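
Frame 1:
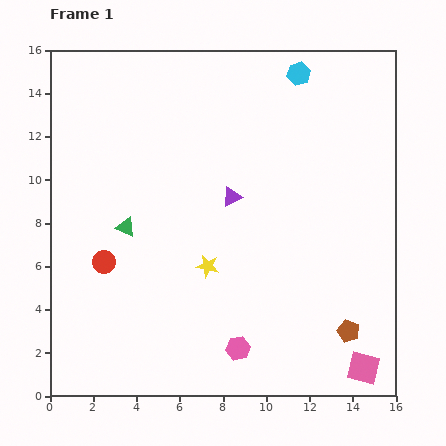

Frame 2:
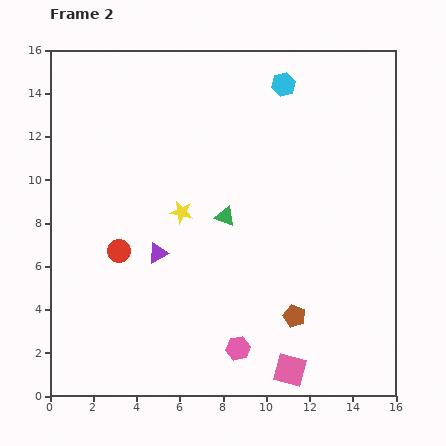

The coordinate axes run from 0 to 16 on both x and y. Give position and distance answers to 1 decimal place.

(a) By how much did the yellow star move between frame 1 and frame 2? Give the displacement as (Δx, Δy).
(-1.2, 2.5)

The yellow star was at (7.3, 6.0) in frame 1 and (6.1, 8.5) in frame 2.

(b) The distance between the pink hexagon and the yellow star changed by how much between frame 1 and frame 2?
+2.8

Distance in frame 1: 4.0. Distance in frame 2: 6.8.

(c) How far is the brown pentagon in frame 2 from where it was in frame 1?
2.6

The brown pentagon moved from (13.8, 3.0) to (11.3, 3.7), a distance of √(2.5² + 0.7²) ≈ 2.6.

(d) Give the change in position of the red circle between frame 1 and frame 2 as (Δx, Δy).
(0.7, 0.5)

The red circle was at (2.5, 6.2) in frame 1 and (3.2, 6.7) in frame 2.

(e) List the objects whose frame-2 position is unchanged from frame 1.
the pink hexagon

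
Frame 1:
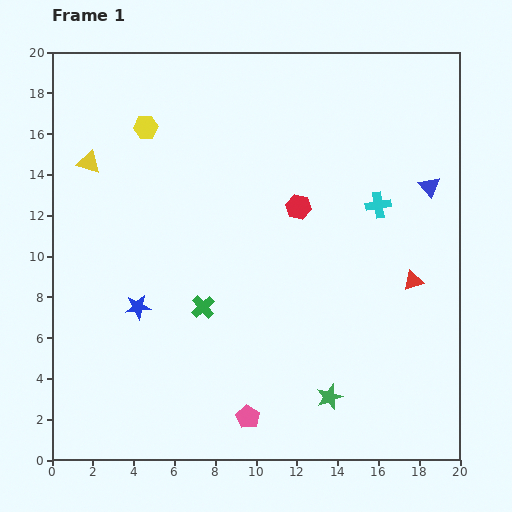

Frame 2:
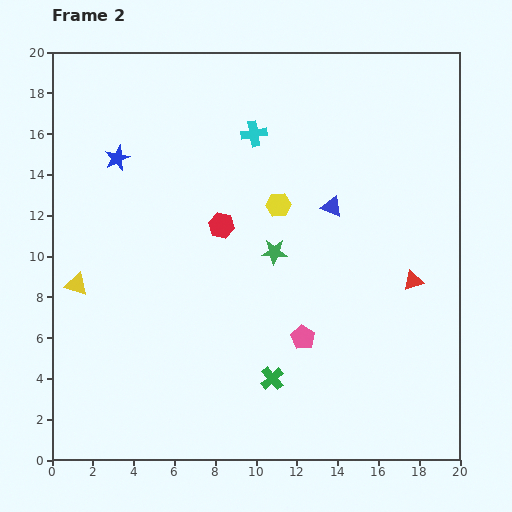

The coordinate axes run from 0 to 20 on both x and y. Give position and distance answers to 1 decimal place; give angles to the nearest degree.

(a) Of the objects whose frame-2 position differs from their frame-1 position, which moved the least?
the red hexagon

(moved 3.9)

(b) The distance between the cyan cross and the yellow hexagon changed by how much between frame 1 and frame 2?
-8.3

Distance in frame 1: 12.0. Distance in frame 2: 3.7.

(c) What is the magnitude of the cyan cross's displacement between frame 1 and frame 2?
7.0

The cyan cross moved from (16.0, 12.5) to (9.9, 16.0), a distance of √(6.1² + 3.5²) ≈ 7.0.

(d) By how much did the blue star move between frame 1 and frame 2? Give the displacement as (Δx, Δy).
(-1.0, 7.3)

The blue star was at (4.2, 7.5) in frame 1 and (3.2, 14.8) in frame 2.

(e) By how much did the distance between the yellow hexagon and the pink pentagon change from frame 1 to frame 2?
-8.5

Distance in frame 1: 15.1. Distance in frame 2: 6.6.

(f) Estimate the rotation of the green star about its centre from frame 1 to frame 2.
23° clockwise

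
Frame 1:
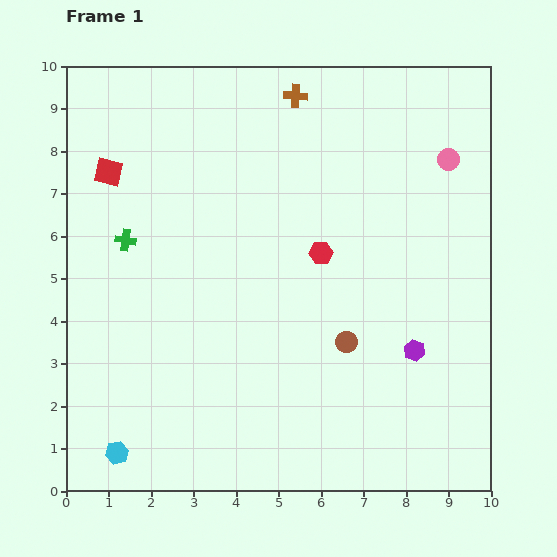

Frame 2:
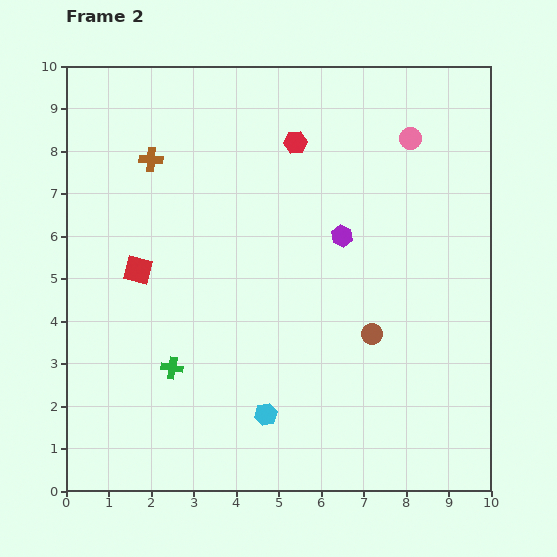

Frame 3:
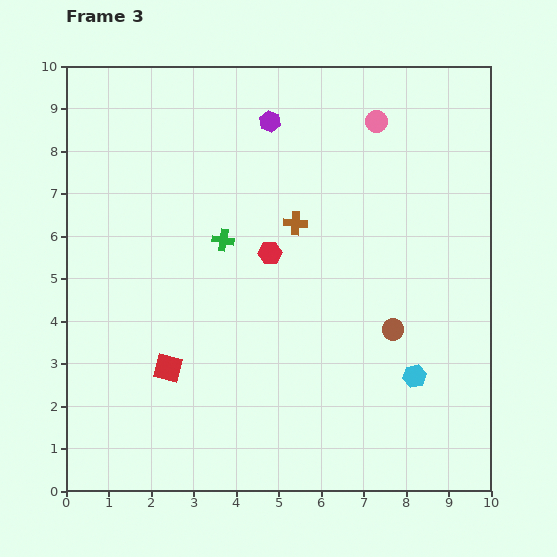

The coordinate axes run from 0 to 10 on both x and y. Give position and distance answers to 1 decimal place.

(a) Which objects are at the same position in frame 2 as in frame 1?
none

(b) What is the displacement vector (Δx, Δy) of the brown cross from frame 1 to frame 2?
(-3.4, -1.5)

The brown cross was at (5.4, 9.3) in frame 1 and (2.0, 7.8) in frame 2.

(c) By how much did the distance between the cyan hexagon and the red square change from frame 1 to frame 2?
-2.1

Distance in frame 1: 6.6. Distance in frame 2: 4.5.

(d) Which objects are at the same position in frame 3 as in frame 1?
none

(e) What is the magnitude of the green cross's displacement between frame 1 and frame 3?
2.3

The green cross moved from (1.4, 5.9) to (3.7, 5.9), a distance of √(2.3² + 0.0²) ≈ 2.3.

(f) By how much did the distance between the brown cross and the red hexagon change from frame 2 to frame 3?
-2.5

Distance in frame 2: 3.4. Distance in frame 3: 0.9.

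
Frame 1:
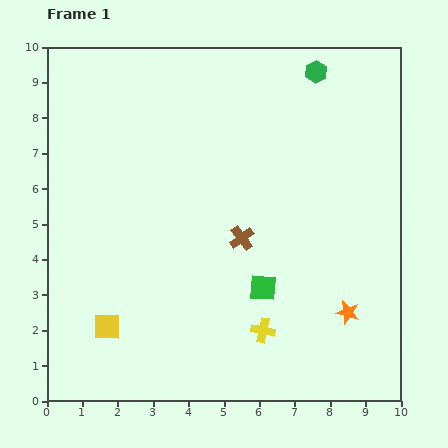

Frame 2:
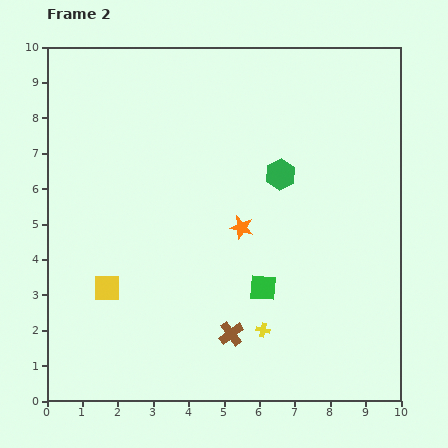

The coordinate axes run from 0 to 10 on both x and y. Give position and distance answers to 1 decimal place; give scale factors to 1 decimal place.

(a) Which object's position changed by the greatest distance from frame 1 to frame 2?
the orange star

(moved 3.8; next 3.1)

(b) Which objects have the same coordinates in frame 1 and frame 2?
the yellow cross, the green square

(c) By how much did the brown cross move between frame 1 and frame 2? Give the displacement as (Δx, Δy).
(-0.3, -2.7)

The brown cross was at (5.5, 4.6) in frame 1 and (5.2, 1.9) in frame 2.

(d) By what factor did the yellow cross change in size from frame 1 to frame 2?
0.6×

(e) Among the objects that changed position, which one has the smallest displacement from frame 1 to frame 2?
the yellow square

(moved 1.1)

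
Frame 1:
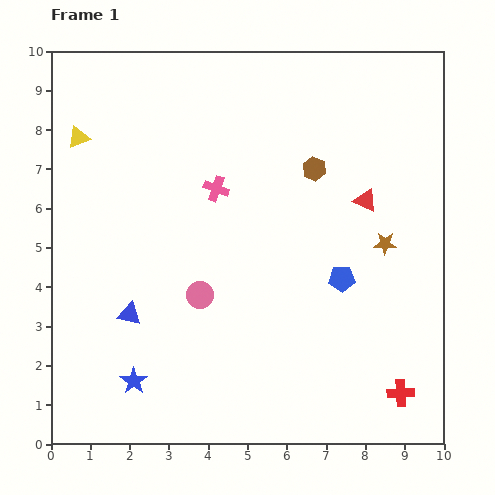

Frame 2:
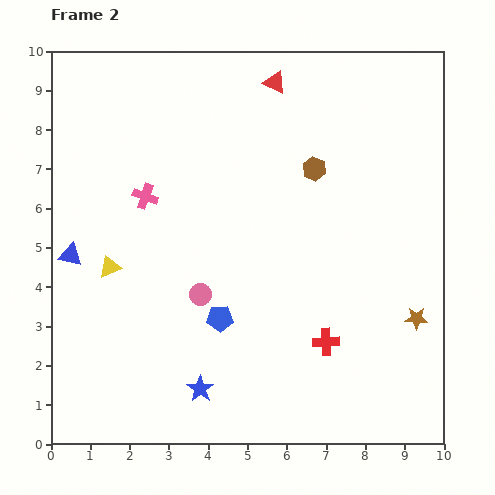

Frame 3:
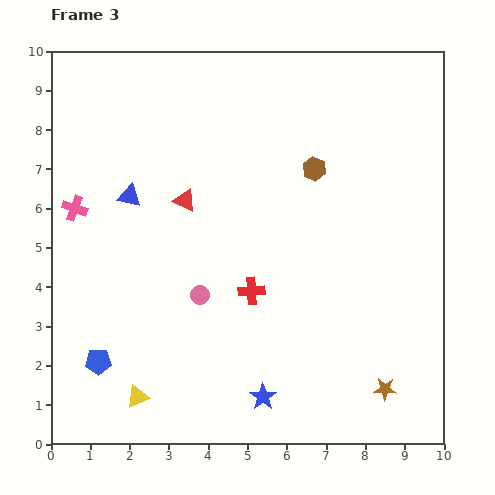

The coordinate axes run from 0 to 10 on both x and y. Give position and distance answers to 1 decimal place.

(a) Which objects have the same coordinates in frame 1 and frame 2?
the brown hexagon, the pink circle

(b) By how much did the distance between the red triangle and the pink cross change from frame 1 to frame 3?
-1.0

Distance in frame 1: 3.8. Distance in frame 3: 2.8.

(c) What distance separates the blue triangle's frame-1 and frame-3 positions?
3.0

The blue triangle moved from (2.0, 3.3) to (2.0, 6.3), a distance of √(0.0² + 3.0²) ≈ 3.0.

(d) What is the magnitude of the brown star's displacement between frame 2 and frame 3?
2.0

The brown star moved from (9.3, 3.2) to (8.5, 1.4), a distance of √(0.8² + 1.8²) ≈ 2.0.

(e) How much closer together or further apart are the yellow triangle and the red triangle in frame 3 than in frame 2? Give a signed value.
-1.2

Distance in frame 2: 6.3. Distance in frame 3: 5.1.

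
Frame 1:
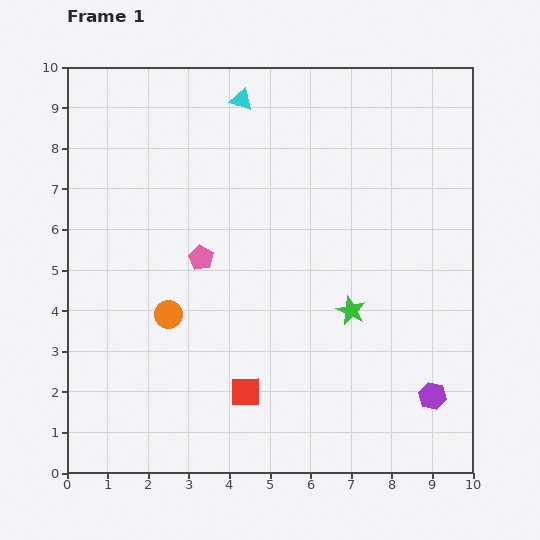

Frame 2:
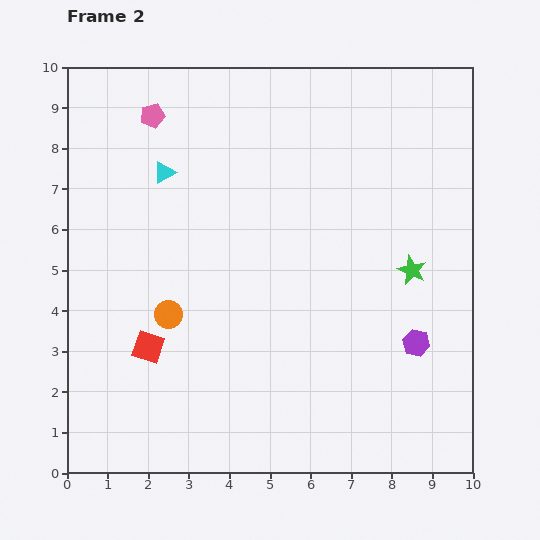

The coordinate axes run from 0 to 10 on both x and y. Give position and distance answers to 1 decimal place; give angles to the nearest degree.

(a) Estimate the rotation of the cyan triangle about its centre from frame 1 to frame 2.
47° counter-clockwise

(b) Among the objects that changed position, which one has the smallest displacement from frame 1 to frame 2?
the purple hexagon

(moved 1.4)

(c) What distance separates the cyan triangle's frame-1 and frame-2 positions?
2.6

The cyan triangle moved from (4.3, 9.2) to (2.4, 7.4), a distance of √(1.9² + 1.8²) ≈ 2.6.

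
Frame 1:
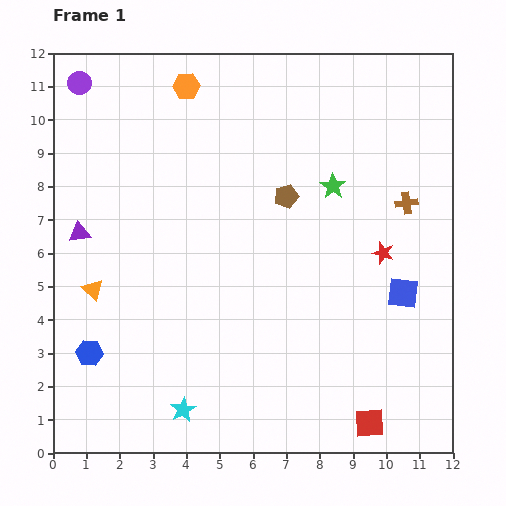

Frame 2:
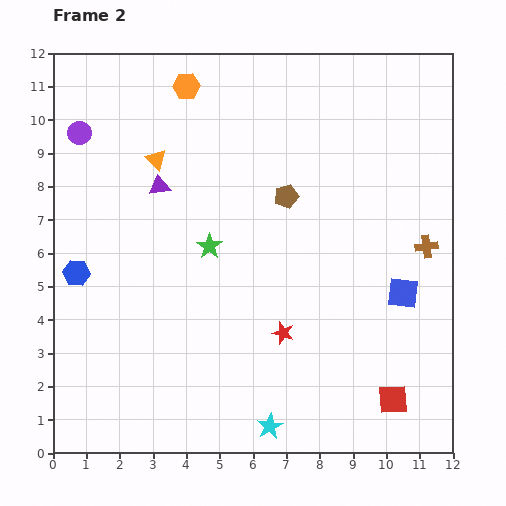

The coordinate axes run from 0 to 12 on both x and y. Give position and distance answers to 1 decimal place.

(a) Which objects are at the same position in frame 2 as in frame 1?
the brown pentagon, the orange hexagon, the blue square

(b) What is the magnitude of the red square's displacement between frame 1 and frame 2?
1.0

The red square moved from (9.5, 0.9) to (10.2, 1.6), a distance of √(0.7² + 0.7²) ≈ 1.0.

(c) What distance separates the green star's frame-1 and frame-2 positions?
4.1

The green star moved from (8.4, 8.0) to (4.7, 6.2), a distance of √(3.7² + 1.8²) ≈ 4.1.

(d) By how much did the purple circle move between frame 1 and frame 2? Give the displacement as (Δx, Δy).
(0.0, -1.5)

The purple circle was at (0.8, 11.1) in frame 1 and (0.8, 9.6) in frame 2.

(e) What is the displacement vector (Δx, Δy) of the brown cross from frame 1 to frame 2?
(0.6, -1.3)

The brown cross was at (10.6, 7.5) in frame 1 and (11.2, 6.2) in frame 2.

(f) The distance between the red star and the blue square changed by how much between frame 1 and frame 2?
+2.5

Distance in frame 1: 1.3. Distance in frame 2: 3.8.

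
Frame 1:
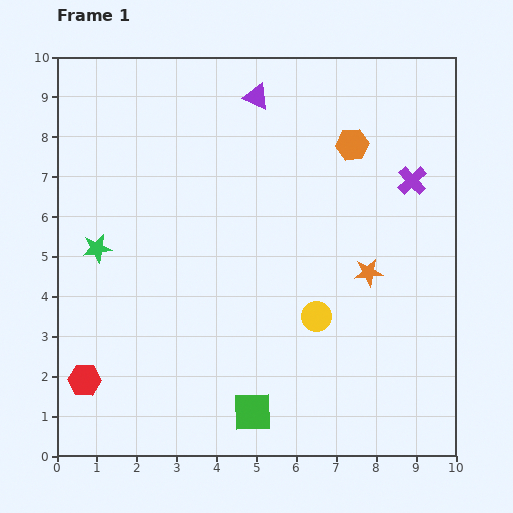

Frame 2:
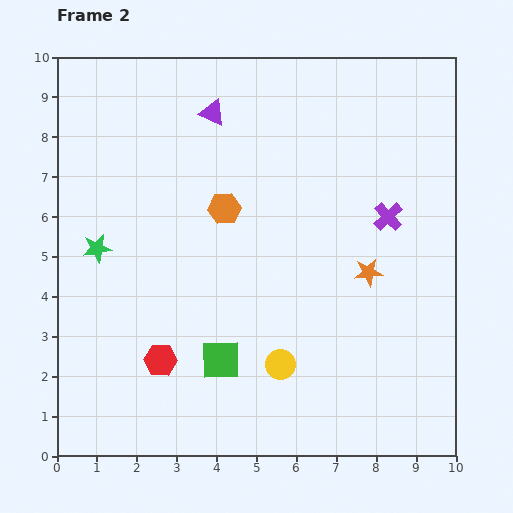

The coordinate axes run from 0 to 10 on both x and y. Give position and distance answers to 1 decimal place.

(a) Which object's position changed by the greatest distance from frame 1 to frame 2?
the orange hexagon

(moved 3.6; next 2.0)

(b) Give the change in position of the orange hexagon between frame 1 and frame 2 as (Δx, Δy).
(-3.2, -1.6)

The orange hexagon was at (7.4, 7.8) in frame 1 and (4.2, 6.2) in frame 2.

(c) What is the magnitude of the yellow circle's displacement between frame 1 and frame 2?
1.5

The yellow circle moved from (6.5, 3.5) to (5.6, 2.3), a distance of √(0.9² + 1.2²) ≈ 1.5.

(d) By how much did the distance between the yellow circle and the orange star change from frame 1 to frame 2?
+1.5

Distance in frame 1: 1.7. Distance in frame 2: 3.2.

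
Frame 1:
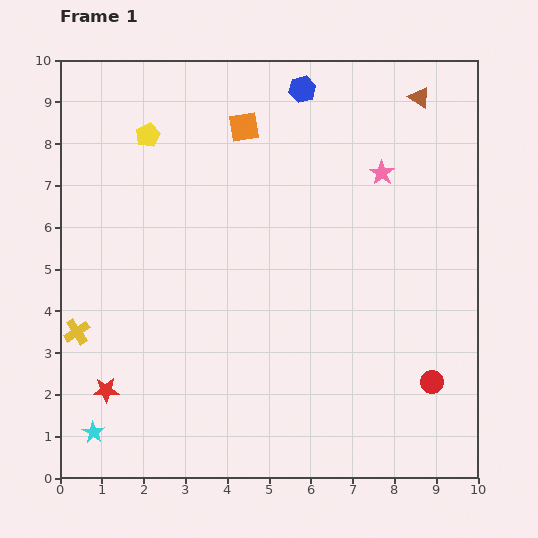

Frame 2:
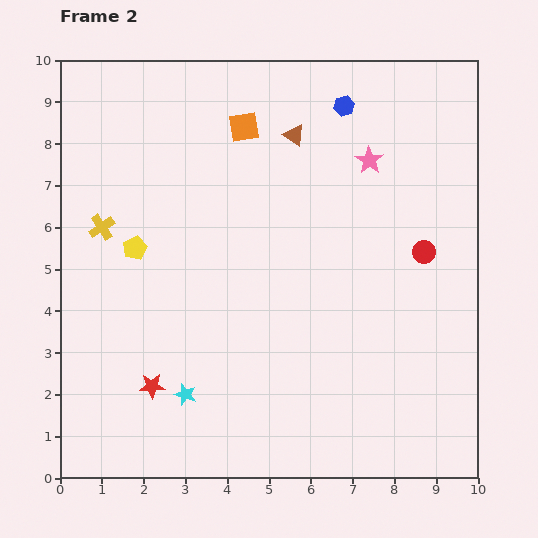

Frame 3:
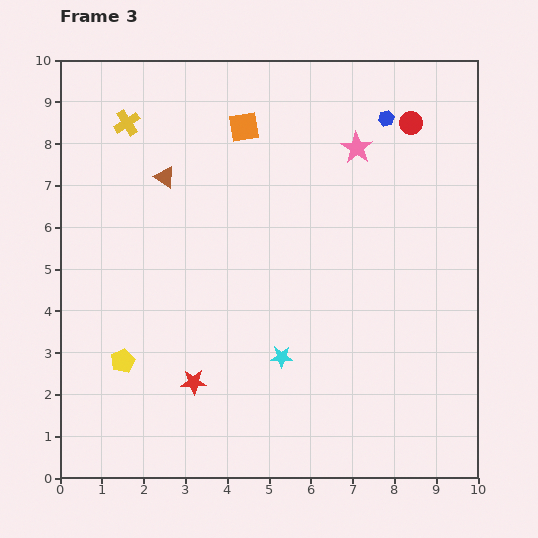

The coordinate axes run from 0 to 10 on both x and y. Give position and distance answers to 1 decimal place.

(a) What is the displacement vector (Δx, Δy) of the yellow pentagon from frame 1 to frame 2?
(-0.3, -2.7)

The yellow pentagon was at (2.1, 8.2) in frame 1 and (1.8, 5.5) in frame 2.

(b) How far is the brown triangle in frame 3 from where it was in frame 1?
6.4

The brown triangle moved from (8.6, 9.1) to (2.5, 7.2), a distance of √(6.1² + 1.9²) ≈ 6.4.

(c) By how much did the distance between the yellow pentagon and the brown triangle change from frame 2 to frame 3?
-0.2

Distance in frame 2: 4.7. Distance in frame 3: 4.5.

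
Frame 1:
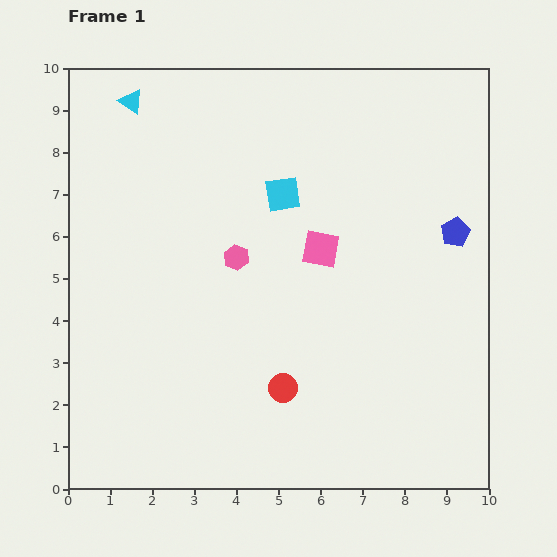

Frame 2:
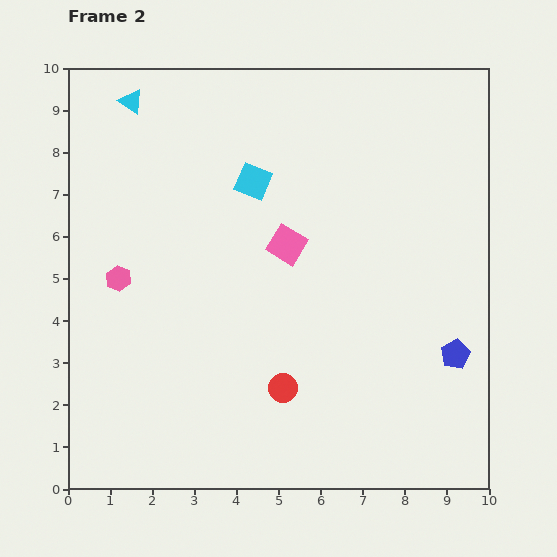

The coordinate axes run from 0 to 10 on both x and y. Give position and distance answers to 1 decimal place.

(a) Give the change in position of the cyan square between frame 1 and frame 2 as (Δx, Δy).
(-0.7, 0.3)

The cyan square was at (5.1, 7.0) in frame 1 and (4.4, 7.3) in frame 2.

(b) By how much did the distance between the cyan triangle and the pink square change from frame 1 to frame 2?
-0.7

Distance in frame 1: 5.7. Distance in frame 2: 5.0.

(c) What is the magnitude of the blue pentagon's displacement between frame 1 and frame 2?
2.9

The blue pentagon moved from (9.2, 6.1) to (9.2, 3.2), a distance of √(0.0² + 2.9²) ≈ 2.9.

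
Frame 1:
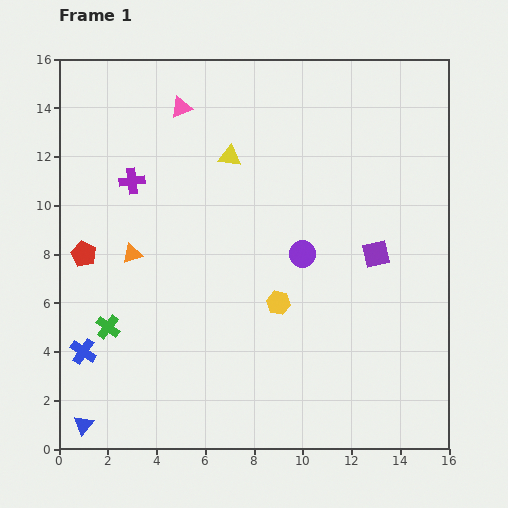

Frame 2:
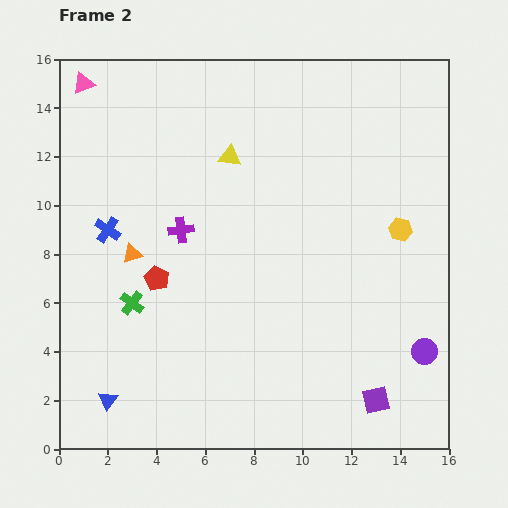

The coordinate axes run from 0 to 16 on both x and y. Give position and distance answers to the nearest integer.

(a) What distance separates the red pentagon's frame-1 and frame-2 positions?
3

The red pentagon moved from (1, 8) to (4, 7), a distance of √(3² + 1²) ≈ 3.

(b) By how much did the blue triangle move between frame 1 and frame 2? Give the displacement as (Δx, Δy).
(1, 1)

The blue triangle was at (1, 1) in frame 1 and (2, 2) in frame 2.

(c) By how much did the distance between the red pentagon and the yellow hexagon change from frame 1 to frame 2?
+2

Distance in frame 1: 8. Distance in frame 2: 10.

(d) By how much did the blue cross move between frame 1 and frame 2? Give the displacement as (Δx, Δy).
(1, 5)

The blue cross was at (1, 4) in frame 1 and (2, 9) in frame 2.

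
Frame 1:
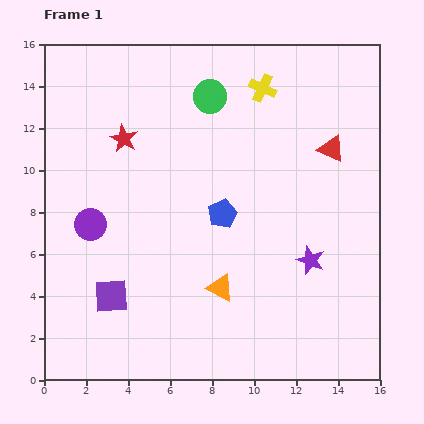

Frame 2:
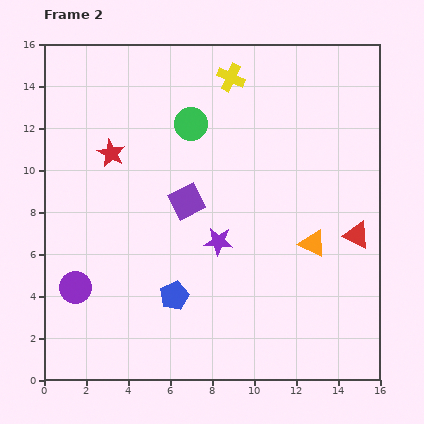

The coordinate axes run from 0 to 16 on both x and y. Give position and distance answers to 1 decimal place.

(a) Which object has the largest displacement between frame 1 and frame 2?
the purple square

(moved 5.8; next 4.9)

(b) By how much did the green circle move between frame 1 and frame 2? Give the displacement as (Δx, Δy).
(-0.9, -1.3)

The green circle was at (7.9, 13.5) in frame 1 and (7.0, 12.2) in frame 2.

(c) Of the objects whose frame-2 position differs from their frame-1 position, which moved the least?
the red star

(moved 0.9)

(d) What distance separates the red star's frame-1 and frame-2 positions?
0.9

The red star moved from (3.8, 11.5) to (3.2, 10.8), a distance of √(0.6² + 0.7²) ≈ 0.9.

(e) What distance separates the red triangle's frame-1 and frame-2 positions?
4.3

The red triangle moved from (13.7, 11.0) to (14.9, 6.9), a distance of √(1.2² + 4.1²) ≈ 4.3.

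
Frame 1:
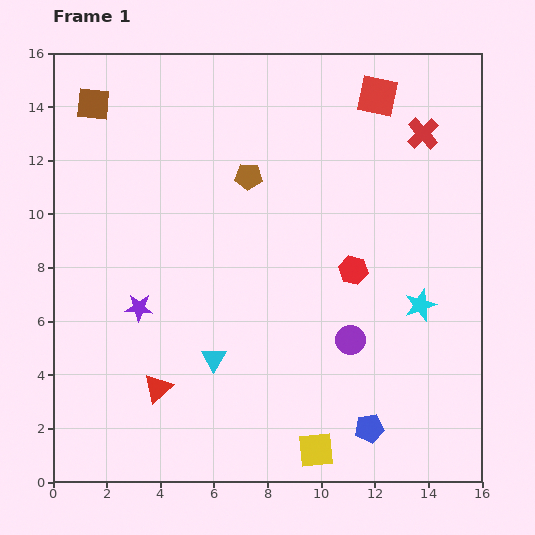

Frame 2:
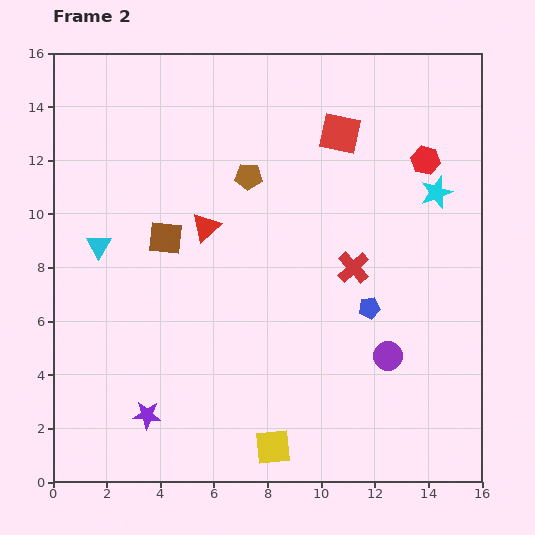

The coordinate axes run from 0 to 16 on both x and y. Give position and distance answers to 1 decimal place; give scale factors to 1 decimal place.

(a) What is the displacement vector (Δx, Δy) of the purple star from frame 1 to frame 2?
(0.3, -4.0)

The purple star was at (3.2, 6.5) in frame 1 and (3.5, 2.5) in frame 2.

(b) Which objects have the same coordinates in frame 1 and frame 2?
the brown pentagon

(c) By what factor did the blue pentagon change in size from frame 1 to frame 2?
0.8×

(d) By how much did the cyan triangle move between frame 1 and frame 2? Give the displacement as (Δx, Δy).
(-4.3, 4.2)

The cyan triangle was at (6.0, 4.6) in frame 1 and (1.7, 8.8) in frame 2.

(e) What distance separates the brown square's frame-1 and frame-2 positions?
5.7

The brown square moved from (1.5, 14.1) to (4.2, 9.1), a distance of √(2.7² + 5.0²) ≈ 5.7.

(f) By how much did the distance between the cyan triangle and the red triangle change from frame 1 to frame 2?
+1.7

Distance in frame 1: 2.4. Distance in frame 2: 4.1.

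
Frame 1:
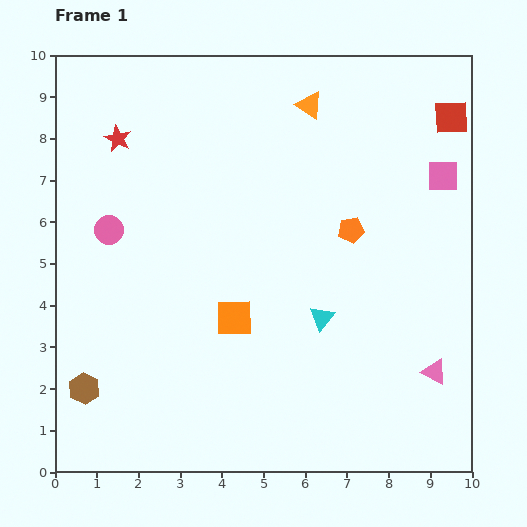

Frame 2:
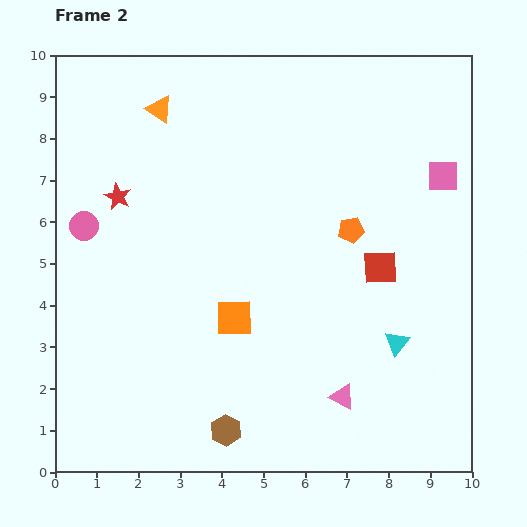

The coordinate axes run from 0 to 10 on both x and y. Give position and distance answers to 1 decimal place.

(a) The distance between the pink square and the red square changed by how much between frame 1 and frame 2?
+1.3

Distance in frame 1: 1.4. Distance in frame 2: 2.7.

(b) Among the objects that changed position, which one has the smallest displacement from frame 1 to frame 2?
the pink circle

(moved 0.6)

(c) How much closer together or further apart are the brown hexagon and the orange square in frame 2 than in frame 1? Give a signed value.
-1.3

Distance in frame 1: 4.0. Distance in frame 2: 2.7.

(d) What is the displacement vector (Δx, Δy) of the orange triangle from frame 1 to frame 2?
(-3.6, -0.1)

The orange triangle was at (6.1, 8.8) in frame 1 and (2.5, 8.7) in frame 2.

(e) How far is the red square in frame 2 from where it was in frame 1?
4.0

The red square moved from (9.5, 8.5) to (7.8, 4.9), a distance of √(1.7² + 3.6²) ≈ 4.0.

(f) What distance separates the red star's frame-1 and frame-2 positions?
1.4

The red star moved from (1.5, 8.0) to (1.5, 6.6), a distance of √(0.0² + 1.4²) ≈ 1.4.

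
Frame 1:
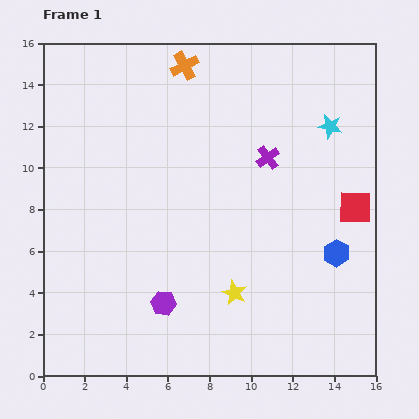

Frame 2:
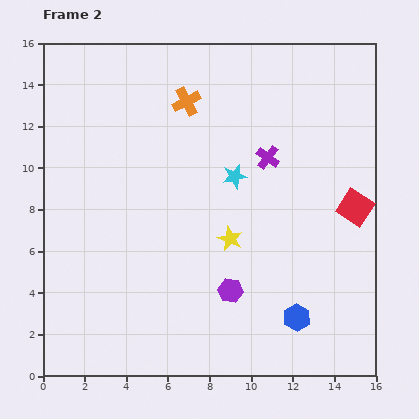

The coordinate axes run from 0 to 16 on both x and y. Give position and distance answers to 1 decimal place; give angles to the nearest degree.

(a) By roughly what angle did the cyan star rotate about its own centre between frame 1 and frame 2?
23° counter-clockwise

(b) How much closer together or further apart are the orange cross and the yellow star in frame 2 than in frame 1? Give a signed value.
-4.3

Distance in frame 1: 11.2. Distance in frame 2: 6.9.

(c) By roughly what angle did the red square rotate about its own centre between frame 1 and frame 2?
32° clockwise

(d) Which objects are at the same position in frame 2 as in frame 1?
the purple cross, the red square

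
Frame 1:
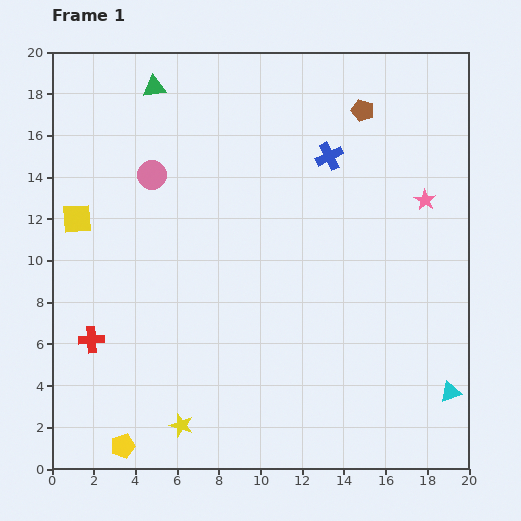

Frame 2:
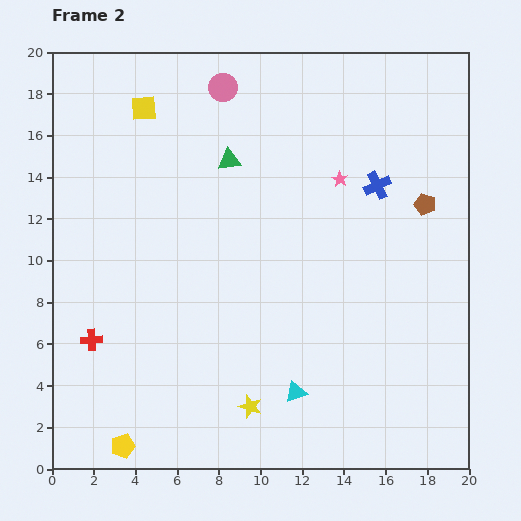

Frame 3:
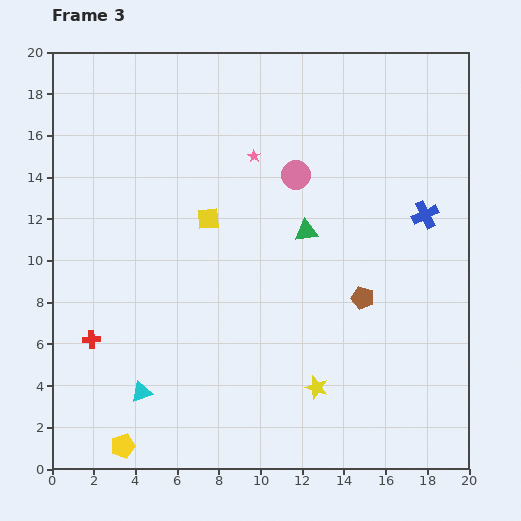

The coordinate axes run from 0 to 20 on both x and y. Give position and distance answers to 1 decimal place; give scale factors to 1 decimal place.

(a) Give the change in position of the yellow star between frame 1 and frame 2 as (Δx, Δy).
(3.3, 0.9)

The yellow star was at (6.2, 2.1) in frame 1 and (9.5, 3.0) in frame 2.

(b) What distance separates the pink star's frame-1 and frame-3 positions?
8.5

The pink star moved from (17.9, 12.9) to (9.7, 15.0), a distance of √(8.2² + 2.1²) ≈ 8.5.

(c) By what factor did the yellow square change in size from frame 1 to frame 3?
0.7×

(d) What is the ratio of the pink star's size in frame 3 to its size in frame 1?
0.6×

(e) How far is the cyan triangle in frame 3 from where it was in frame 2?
7.4

The cyan triangle moved from (11.7, 3.7) to (4.3, 3.7), a distance of √(7.4² + 0.0²) ≈ 7.4.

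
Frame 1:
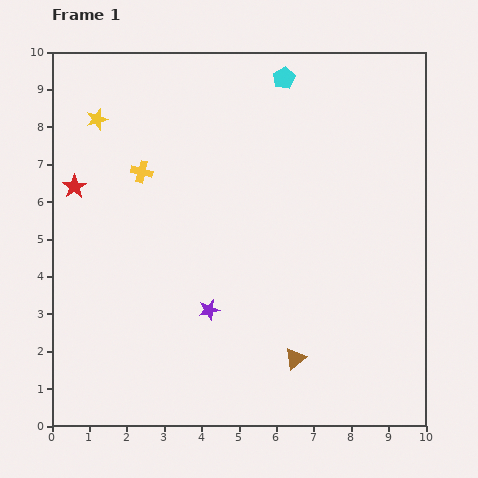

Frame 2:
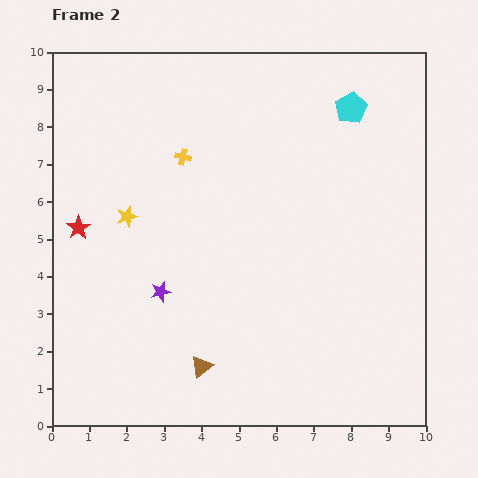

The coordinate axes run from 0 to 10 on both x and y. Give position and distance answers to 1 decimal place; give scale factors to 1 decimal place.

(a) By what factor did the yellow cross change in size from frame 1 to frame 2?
0.8×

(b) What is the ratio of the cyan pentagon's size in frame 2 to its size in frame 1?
1.4×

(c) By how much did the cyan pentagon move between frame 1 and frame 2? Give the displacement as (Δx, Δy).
(1.8, -0.8)

The cyan pentagon was at (6.2, 9.3) in frame 1 and (8.0, 8.5) in frame 2.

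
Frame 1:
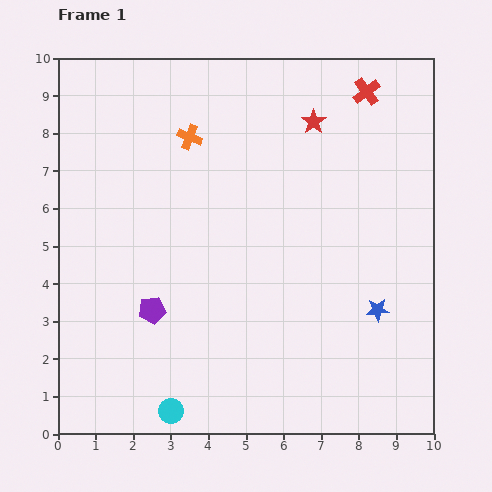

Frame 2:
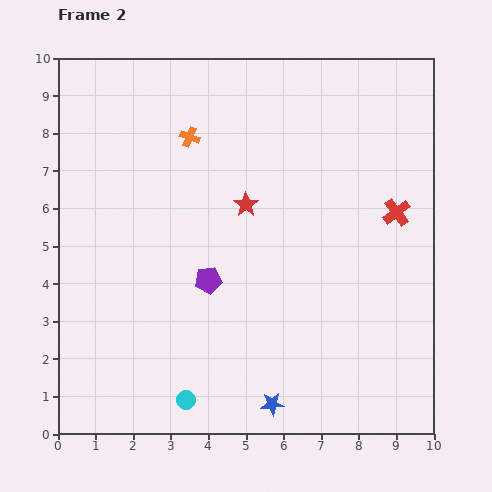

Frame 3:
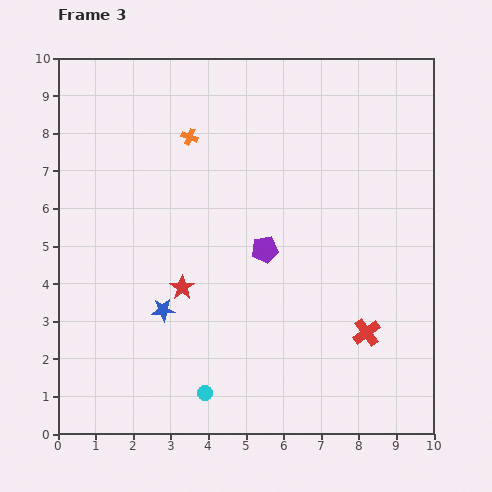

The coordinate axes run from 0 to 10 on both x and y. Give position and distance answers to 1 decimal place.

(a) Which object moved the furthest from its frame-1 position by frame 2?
the blue star

(moved 3.8; next 3.3)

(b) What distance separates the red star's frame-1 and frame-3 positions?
5.6

The red star moved from (6.8, 8.3) to (3.3, 3.9), a distance of √(3.5² + 4.4²) ≈ 5.6.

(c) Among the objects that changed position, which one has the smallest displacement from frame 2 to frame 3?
the cyan circle

(moved 0.5)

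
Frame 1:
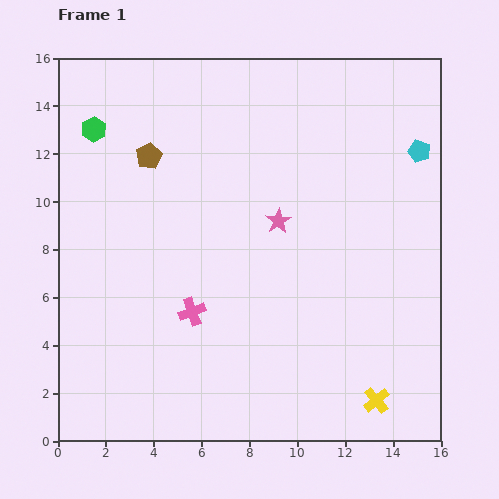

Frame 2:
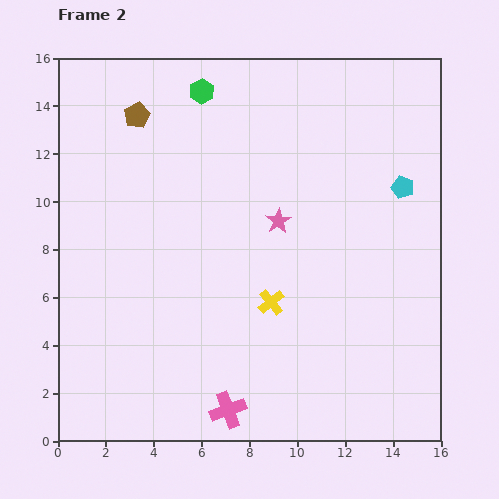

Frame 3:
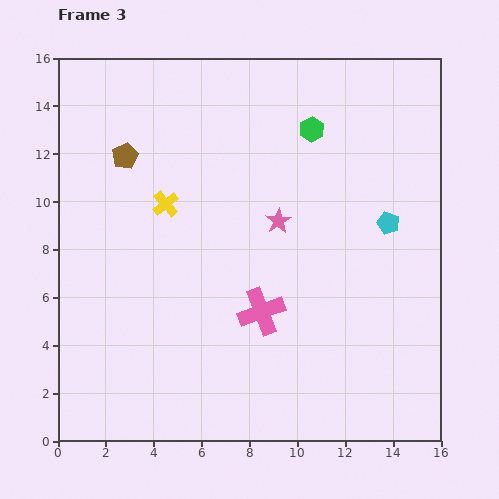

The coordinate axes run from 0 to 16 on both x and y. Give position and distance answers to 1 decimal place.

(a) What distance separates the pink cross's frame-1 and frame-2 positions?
4.4

The pink cross moved from (5.6, 5.4) to (7.1, 1.3), a distance of √(1.5² + 4.1²) ≈ 4.4.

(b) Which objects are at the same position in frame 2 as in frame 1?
the pink star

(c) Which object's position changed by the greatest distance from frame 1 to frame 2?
the yellow cross

(moved 6.0; next 4.8)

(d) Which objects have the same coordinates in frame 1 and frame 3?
the pink star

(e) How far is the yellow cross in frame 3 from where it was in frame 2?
6.0

The yellow cross moved from (8.9, 5.8) to (4.5, 9.9), a distance of √(4.4² + 4.1²) ≈ 6.0.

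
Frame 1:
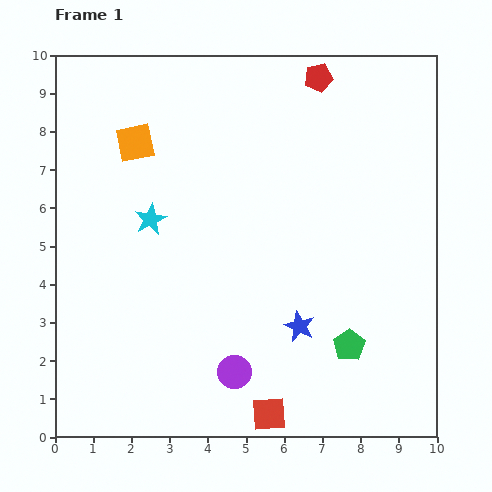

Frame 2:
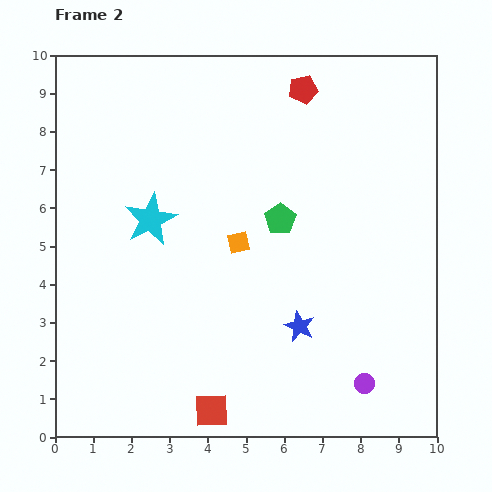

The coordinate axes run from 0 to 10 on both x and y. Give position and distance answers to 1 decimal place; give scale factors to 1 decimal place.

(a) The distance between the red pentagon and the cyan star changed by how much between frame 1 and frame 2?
-0.5

Distance in frame 1: 5.7. Distance in frame 2: 5.2.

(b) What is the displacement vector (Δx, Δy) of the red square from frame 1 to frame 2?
(-1.5, 0.1)

The red square was at (5.6, 0.6) in frame 1 and (4.1, 0.7) in frame 2.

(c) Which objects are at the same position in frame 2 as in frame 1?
the cyan star, the blue star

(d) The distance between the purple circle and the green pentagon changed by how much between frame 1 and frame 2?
+1.7

Distance in frame 1: 3.1. Distance in frame 2: 4.8.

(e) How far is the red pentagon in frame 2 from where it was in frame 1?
0.5

The red pentagon moved from (6.9, 9.4) to (6.5, 9.1), a distance of √(0.4² + 0.3²) ≈ 0.5.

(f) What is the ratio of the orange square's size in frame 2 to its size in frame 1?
0.6×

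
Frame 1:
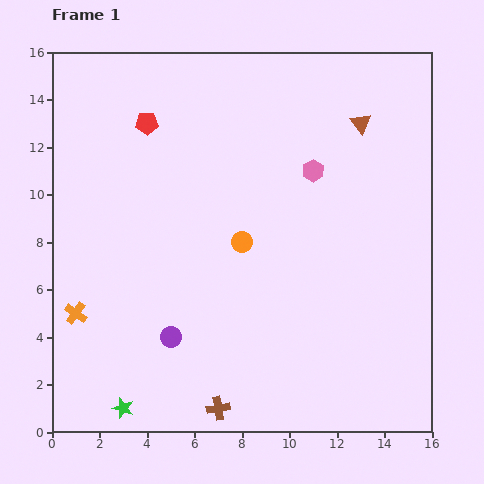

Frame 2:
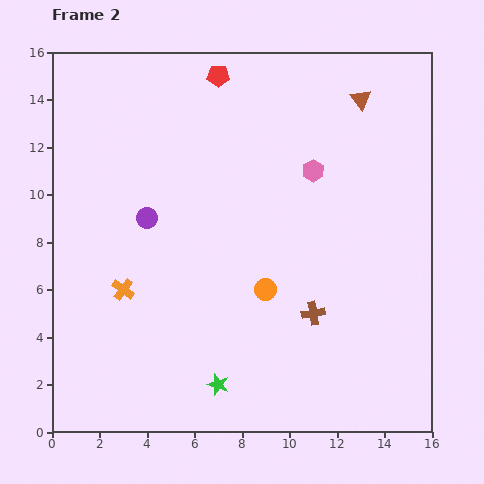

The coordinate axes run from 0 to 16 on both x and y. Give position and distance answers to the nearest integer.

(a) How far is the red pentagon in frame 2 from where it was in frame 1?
4

The red pentagon moved from (4, 13) to (7, 15), a distance of √(3² + 2²) ≈ 4.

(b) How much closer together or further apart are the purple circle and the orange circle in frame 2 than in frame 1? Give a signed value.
+1

Distance in frame 1: 5. Distance in frame 2: 6.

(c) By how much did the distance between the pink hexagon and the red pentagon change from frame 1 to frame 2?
-1

Distance in frame 1: 7. Distance in frame 2: 6.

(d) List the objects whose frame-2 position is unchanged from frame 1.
the pink hexagon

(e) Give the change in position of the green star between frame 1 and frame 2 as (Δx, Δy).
(4, 1)

The green star was at (3, 1) in frame 1 and (7, 2) in frame 2.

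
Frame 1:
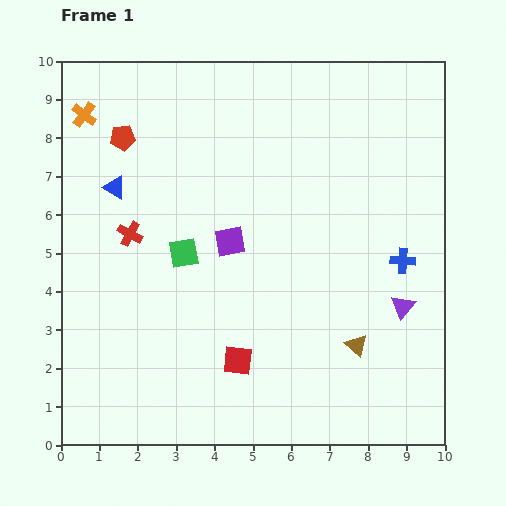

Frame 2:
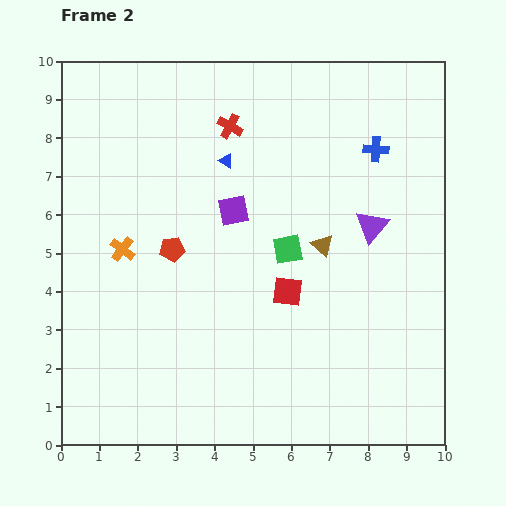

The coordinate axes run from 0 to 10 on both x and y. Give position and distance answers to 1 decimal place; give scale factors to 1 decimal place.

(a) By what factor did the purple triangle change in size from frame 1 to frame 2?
1.4×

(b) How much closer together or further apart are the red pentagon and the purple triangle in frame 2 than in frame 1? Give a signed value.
-3.3

Distance in frame 1: 8.5. Distance in frame 2: 5.2.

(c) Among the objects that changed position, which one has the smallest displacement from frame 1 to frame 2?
the purple square

(moved 0.8)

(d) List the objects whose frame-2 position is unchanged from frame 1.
none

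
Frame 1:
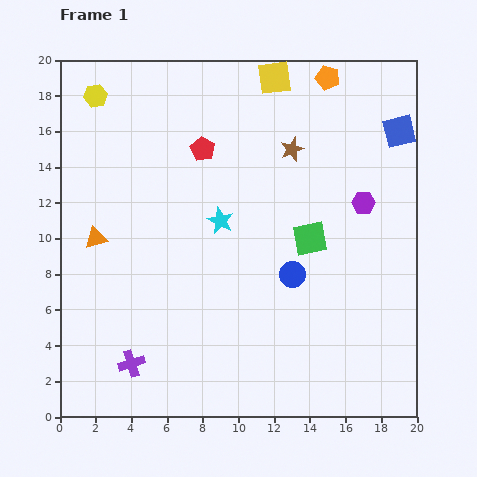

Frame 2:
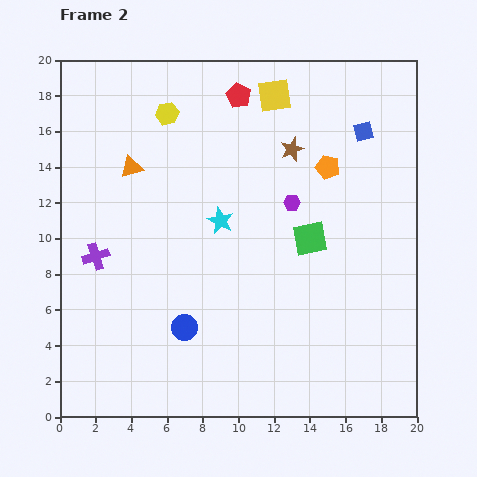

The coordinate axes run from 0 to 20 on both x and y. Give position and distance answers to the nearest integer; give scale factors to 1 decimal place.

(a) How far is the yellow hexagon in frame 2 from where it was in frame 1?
4

The yellow hexagon moved from (2, 18) to (6, 17), a distance of √(4² + 1²) ≈ 4.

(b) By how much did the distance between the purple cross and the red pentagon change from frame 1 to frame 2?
-1

Distance in frame 1: 13. Distance in frame 2: 12.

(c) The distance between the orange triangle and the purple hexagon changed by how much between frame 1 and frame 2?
-6

Distance in frame 1: 15. Distance in frame 2: 9.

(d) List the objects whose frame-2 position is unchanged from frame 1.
the cyan star, the green square, the brown star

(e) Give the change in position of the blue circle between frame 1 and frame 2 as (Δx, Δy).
(-6, -3)

The blue circle was at (13, 8) in frame 1 and (7, 5) in frame 2.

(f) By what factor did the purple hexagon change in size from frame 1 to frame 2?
0.7×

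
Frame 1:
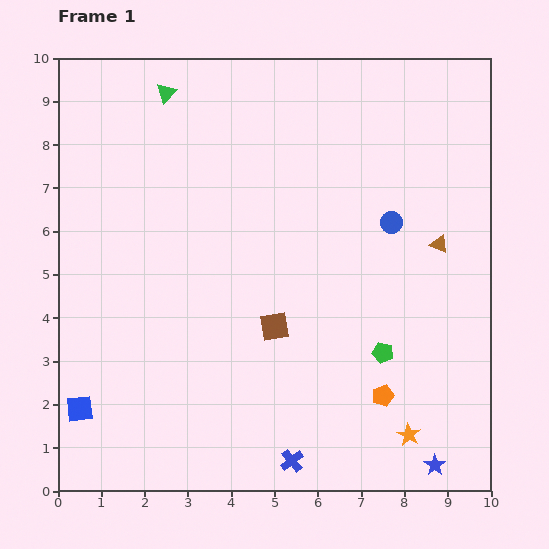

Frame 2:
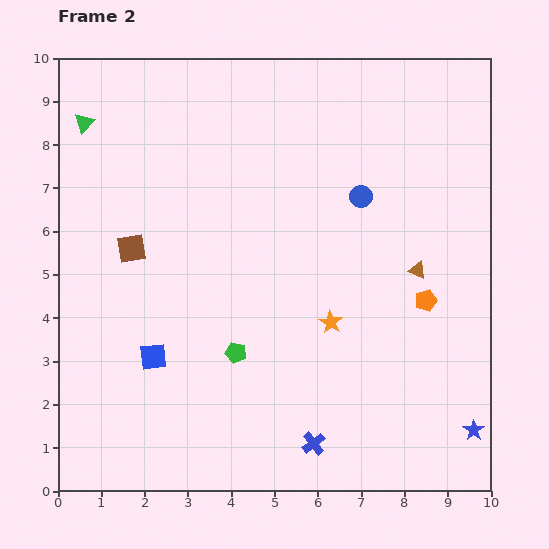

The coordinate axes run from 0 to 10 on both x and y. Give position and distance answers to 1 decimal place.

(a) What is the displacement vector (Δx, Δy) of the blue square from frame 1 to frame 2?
(1.7, 1.2)

The blue square was at (0.5, 1.9) in frame 1 and (2.2, 3.1) in frame 2.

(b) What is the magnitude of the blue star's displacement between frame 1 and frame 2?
1.2

The blue star moved from (8.7, 0.6) to (9.6, 1.4), a distance of √(0.9² + 0.8²) ≈ 1.2.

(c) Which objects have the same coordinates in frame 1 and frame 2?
none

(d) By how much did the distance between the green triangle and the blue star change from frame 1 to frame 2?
+0.9

Distance in frame 1: 10.6. Distance in frame 2: 11.5.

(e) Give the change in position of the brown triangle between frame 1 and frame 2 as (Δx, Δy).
(-0.5, -0.6)

The brown triangle was at (8.8, 5.7) in frame 1 and (8.3, 5.1) in frame 2.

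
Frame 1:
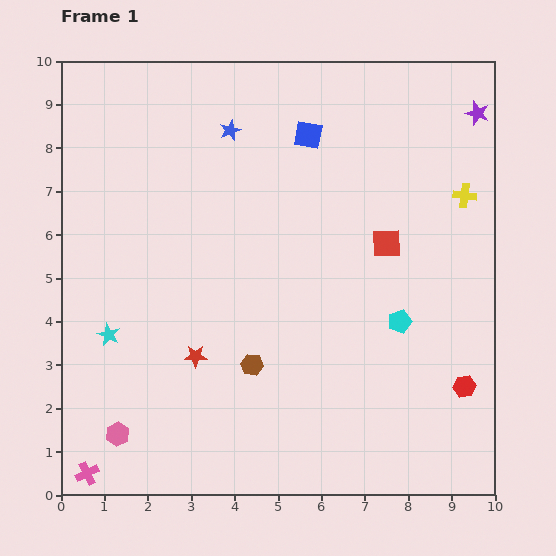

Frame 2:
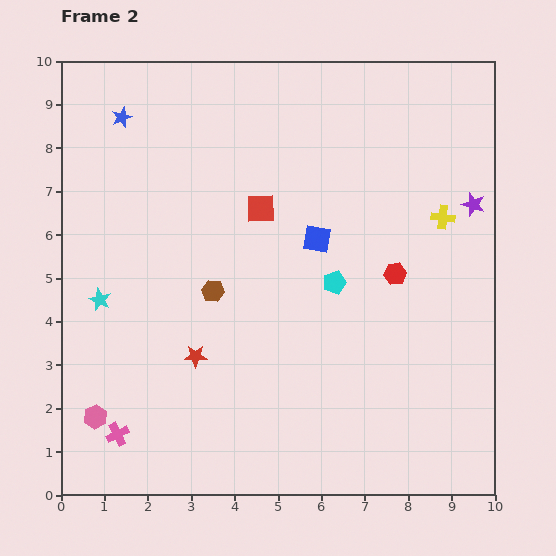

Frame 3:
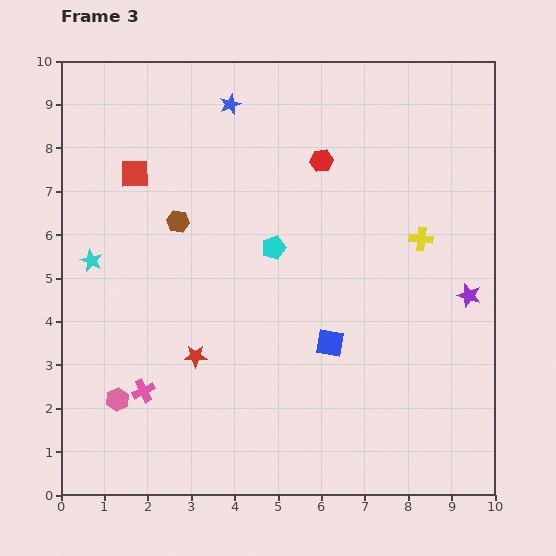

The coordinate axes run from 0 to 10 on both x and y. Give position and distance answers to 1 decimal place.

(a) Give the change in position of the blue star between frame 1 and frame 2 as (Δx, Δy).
(-2.5, 0.3)

The blue star was at (3.9, 8.4) in frame 1 and (1.4, 8.7) in frame 2.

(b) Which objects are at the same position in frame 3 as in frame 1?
the red star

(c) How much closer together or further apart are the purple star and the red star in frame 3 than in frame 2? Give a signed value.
-0.8

Distance in frame 2: 7.3. Distance in frame 3: 6.5.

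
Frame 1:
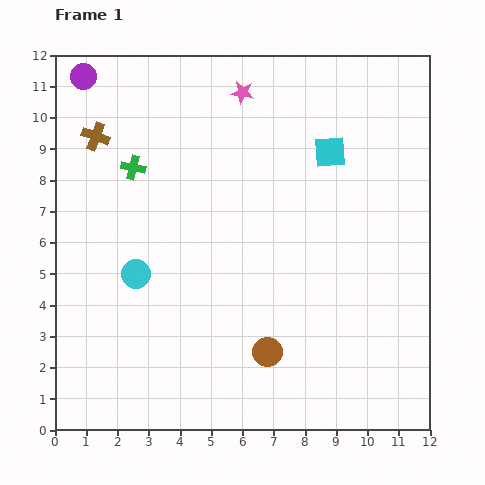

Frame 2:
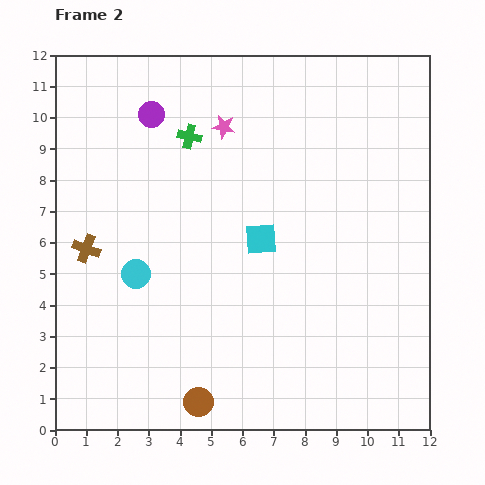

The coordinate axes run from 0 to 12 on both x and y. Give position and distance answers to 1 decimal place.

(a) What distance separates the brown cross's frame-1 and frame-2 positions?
3.6

The brown cross moved from (1.3, 9.4) to (1.0, 5.8), a distance of √(0.3² + 3.6²) ≈ 3.6.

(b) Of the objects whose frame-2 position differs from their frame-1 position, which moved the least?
the pink star

(moved 1.3)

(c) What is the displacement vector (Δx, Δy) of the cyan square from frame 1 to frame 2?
(-2.2, -2.8)

The cyan square was at (8.8, 8.9) in frame 1 and (6.6, 6.1) in frame 2.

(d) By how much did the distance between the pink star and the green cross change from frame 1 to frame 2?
-3.1

Distance in frame 1: 4.2. Distance in frame 2: 1.1.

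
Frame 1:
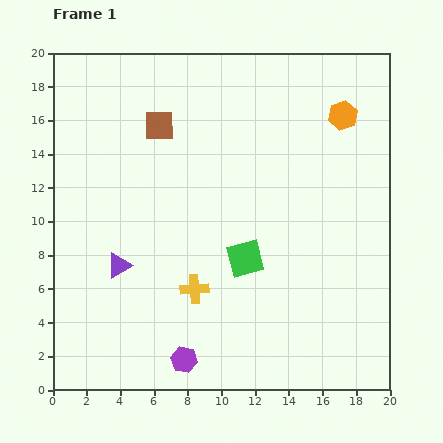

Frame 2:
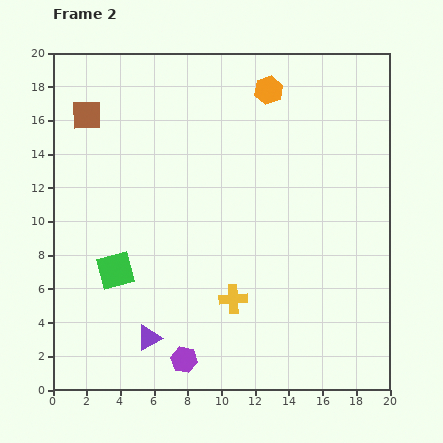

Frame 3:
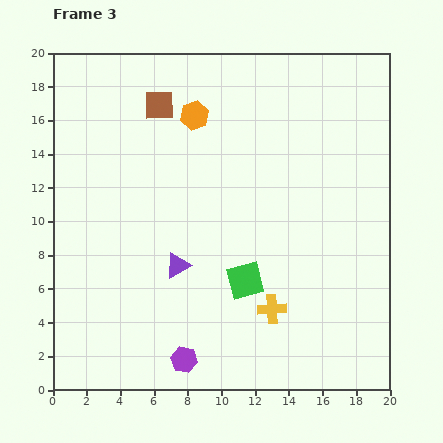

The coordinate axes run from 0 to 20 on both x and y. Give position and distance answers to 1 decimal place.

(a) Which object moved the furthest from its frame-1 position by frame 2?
the green square

(moved 7.7; next 4.7)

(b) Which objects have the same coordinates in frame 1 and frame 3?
the purple hexagon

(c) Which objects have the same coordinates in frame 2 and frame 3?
the purple hexagon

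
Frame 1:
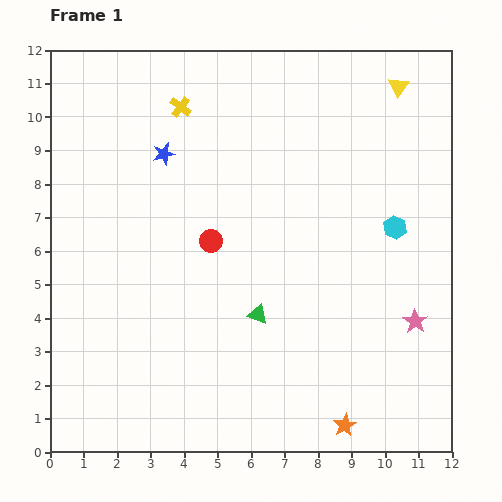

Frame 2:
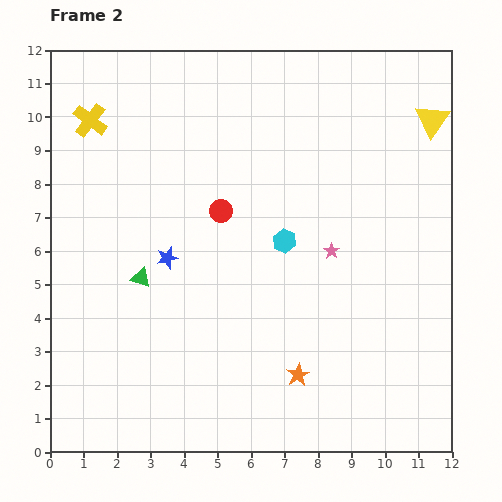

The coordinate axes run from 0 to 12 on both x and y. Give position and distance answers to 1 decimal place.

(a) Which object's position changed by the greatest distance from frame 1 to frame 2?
the green triangle

(moved 3.7; next 3.3)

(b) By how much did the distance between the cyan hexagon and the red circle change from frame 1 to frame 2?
-3.4

Distance in frame 1: 5.5. Distance in frame 2: 2.1.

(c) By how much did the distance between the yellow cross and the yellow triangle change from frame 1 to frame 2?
+3.7

Distance in frame 1: 6.5. Distance in frame 2: 10.2.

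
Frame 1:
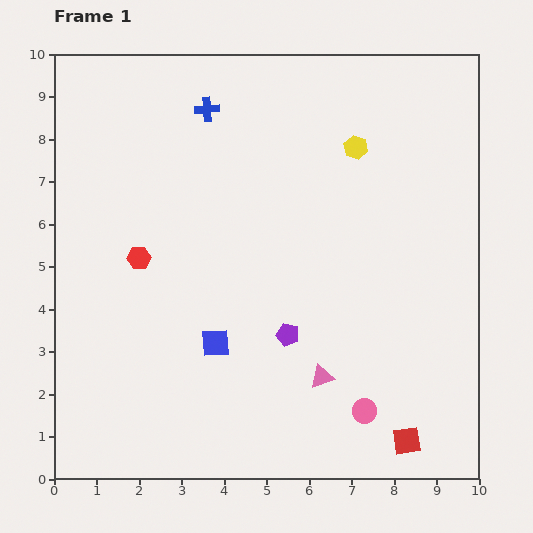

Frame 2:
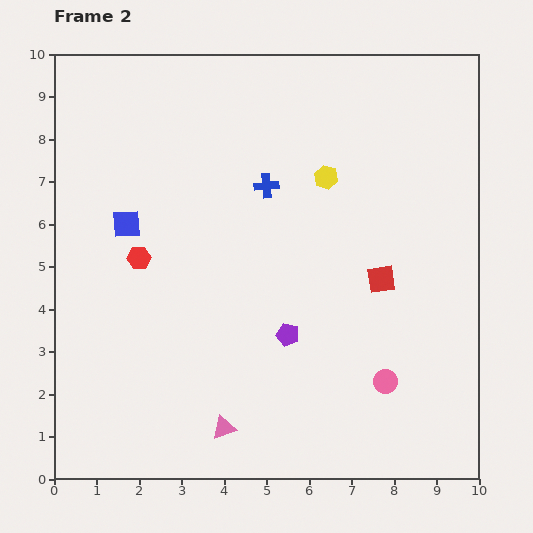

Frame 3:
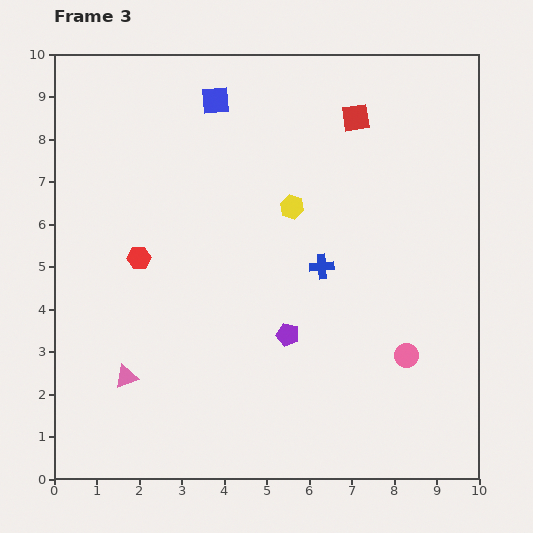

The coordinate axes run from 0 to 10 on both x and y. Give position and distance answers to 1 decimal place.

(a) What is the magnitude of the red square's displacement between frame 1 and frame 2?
3.8

The red square moved from (8.3, 0.9) to (7.7, 4.7), a distance of √(0.6² + 3.8²) ≈ 3.8.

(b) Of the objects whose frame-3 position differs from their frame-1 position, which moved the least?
the pink circle

(moved 1.6)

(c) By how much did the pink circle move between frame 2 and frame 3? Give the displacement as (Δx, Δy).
(0.5, 0.6)

The pink circle was at (7.8, 2.3) in frame 2 and (8.3, 2.9) in frame 3.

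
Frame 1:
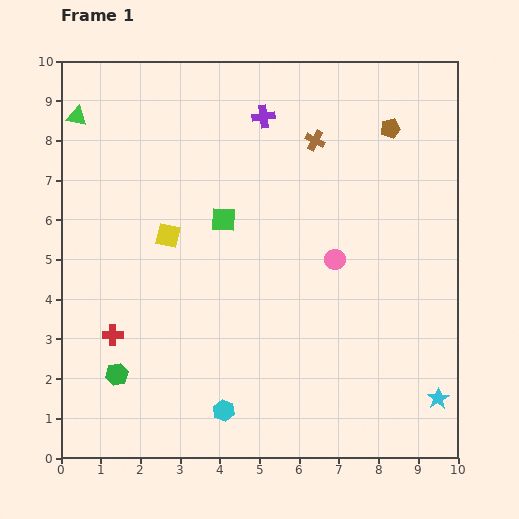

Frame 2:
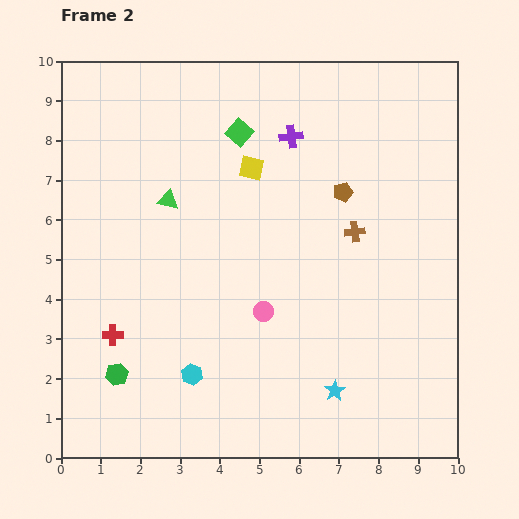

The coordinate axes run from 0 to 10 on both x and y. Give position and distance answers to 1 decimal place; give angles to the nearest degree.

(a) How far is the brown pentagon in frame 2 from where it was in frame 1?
2.0

The brown pentagon moved from (8.3, 8.3) to (7.1, 6.7), a distance of √(1.2² + 1.6²) ≈ 2.0.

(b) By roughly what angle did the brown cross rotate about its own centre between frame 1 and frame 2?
34° counter-clockwise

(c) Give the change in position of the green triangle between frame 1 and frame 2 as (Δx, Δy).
(2.3, -2.1)

The green triangle was at (0.4, 8.6) in frame 1 and (2.7, 6.5) in frame 2.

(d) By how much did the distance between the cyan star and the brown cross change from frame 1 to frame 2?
-3.2

Distance in frame 1: 7.2. Distance in frame 2: 4.0.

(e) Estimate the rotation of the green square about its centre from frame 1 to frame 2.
38° clockwise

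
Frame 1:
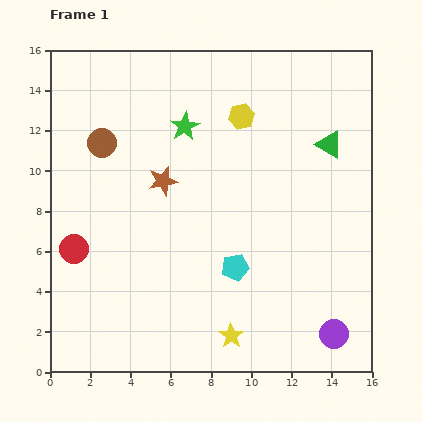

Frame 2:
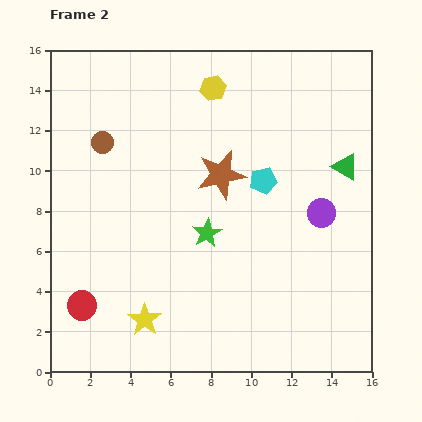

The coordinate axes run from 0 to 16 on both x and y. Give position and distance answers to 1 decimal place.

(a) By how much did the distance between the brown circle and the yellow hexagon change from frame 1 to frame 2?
-0.9

Distance in frame 1: 7.0. Distance in frame 2: 6.1.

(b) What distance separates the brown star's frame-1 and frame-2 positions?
2.9

The brown star moved from (5.6, 9.5) to (8.5, 9.8), a distance of √(2.9² + 0.3²) ≈ 2.9.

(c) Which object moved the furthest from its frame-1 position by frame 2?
the purple circle

(moved 6.0; next 5.4)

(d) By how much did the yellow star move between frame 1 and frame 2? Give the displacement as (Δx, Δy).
(-4.3, 0.8)

The yellow star was at (9.0, 1.8) in frame 1 and (4.7, 2.6) in frame 2.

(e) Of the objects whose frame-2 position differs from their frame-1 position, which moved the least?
the green triangle

(moved 1.4)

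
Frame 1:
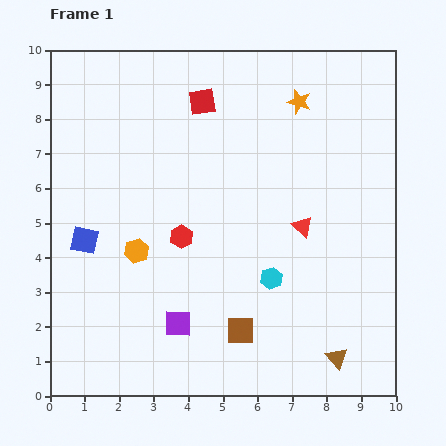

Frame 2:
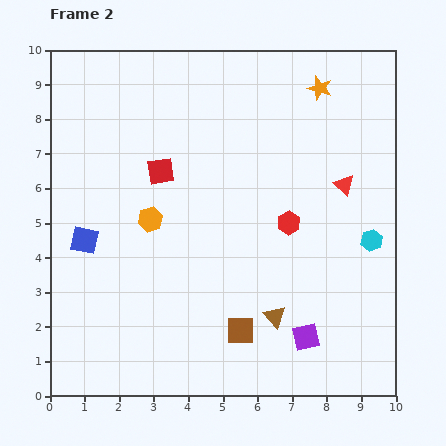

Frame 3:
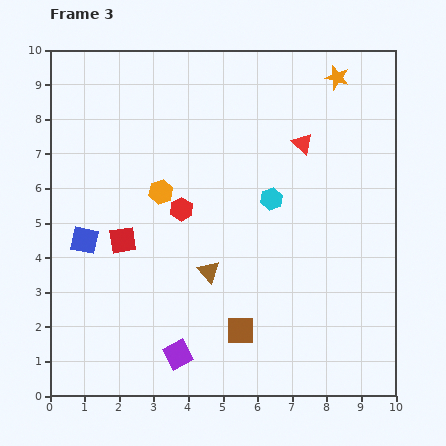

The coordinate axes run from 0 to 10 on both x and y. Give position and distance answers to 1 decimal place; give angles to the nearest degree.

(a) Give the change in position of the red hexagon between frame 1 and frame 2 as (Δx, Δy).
(3.1, 0.4)

The red hexagon was at (3.8, 4.6) in frame 1 and (6.9, 5.0) in frame 2.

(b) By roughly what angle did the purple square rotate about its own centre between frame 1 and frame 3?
31° counter-clockwise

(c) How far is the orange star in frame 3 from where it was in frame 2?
0.6

The orange star moved from (7.8, 8.9) to (8.3, 9.2), a distance of √(0.5² + 0.3²) ≈ 0.6.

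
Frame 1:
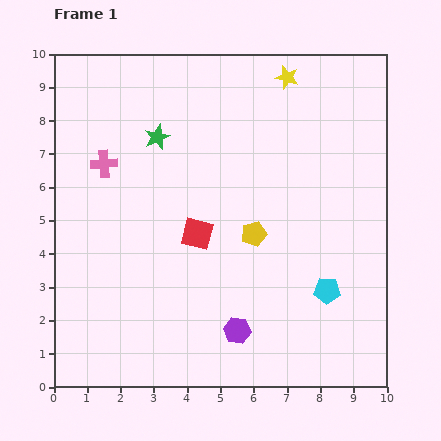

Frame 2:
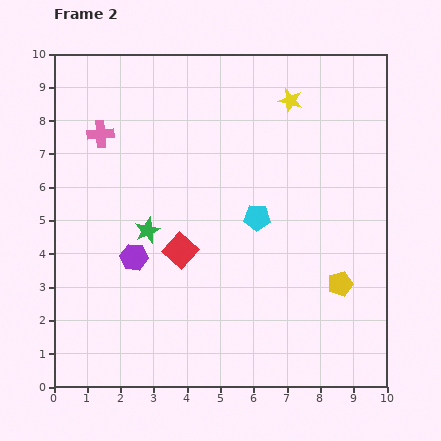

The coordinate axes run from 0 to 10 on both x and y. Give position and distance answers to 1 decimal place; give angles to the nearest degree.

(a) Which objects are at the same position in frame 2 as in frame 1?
none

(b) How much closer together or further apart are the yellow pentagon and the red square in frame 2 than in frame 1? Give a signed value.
+3.2

Distance in frame 1: 1.7. Distance in frame 2: 4.9.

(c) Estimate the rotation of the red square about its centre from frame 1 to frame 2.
28° clockwise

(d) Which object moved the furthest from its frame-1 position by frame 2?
the purple hexagon

(moved 3.8; next 3.0)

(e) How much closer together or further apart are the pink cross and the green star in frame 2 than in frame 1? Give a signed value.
+1.4

Distance in frame 1: 1.8. Distance in frame 2: 3.2.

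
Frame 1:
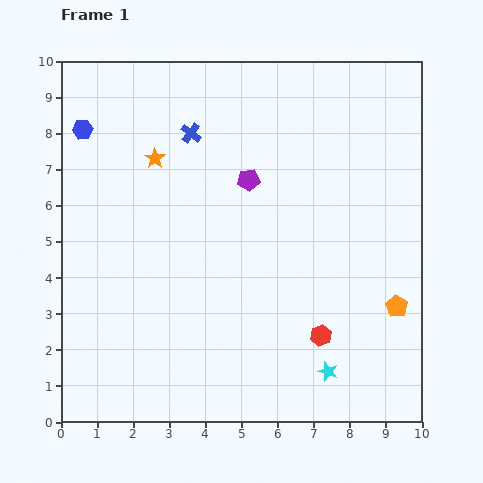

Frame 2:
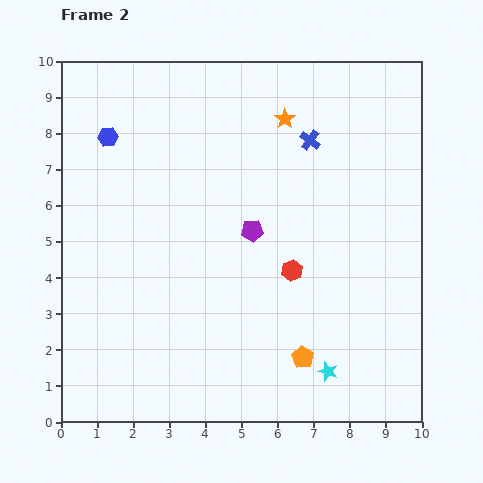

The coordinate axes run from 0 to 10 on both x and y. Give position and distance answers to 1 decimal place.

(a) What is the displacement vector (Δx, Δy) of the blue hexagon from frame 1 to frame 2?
(0.7, -0.2)

The blue hexagon was at (0.6, 8.1) in frame 1 and (1.3, 7.9) in frame 2.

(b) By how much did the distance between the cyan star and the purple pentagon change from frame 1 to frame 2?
-1.3

Distance in frame 1: 5.7. Distance in frame 2: 4.4.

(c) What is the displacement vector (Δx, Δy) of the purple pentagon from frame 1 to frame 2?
(0.1, -1.4)

The purple pentagon was at (5.2, 6.7) in frame 1 and (5.3, 5.3) in frame 2.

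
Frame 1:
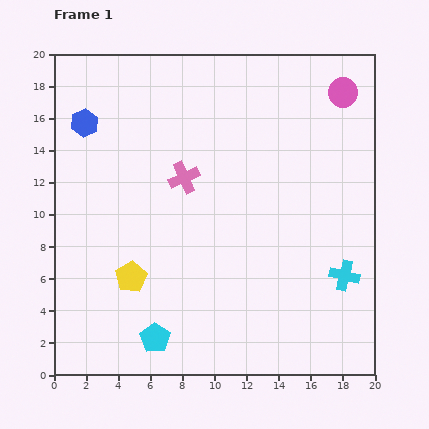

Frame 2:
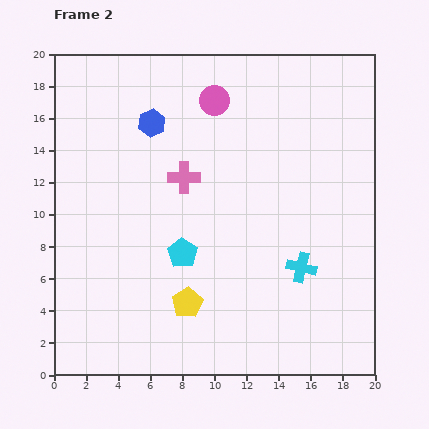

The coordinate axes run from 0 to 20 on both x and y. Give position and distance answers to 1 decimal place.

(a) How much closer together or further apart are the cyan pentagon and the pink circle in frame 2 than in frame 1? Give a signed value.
-9.6

Distance in frame 1: 19.3. Distance in frame 2: 9.7.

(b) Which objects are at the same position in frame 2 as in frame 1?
the pink cross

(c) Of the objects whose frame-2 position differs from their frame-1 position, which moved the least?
the cyan cross

(moved 2.7)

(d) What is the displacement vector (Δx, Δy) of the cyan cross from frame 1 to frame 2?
(-2.7, 0.5)

The cyan cross was at (18.1, 6.2) in frame 1 and (15.4, 6.7) in frame 2.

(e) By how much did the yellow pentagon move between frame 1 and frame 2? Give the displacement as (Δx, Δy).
(3.5, -1.6)

The yellow pentagon was at (4.8, 6.1) in frame 1 and (8.3, 4.5) in frame 2.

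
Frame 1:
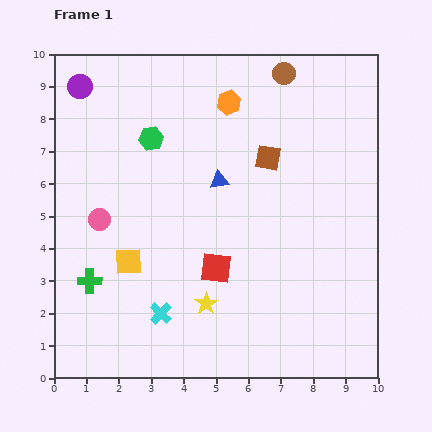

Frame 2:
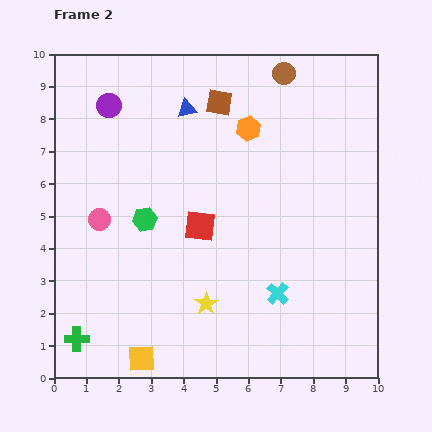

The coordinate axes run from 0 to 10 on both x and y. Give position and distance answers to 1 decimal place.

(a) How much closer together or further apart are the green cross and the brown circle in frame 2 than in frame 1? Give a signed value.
+1.6

Distance in frame 1: 8.8. Distance in frame 2: 10.4.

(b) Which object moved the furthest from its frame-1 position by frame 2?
the cyan cross

(moved 3.6; next 3.0)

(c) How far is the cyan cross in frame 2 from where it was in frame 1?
3.6

The cyan cross moved from (3.3, 2.0) to (6.9, 2.6), a distance of √(3.6² + 0.6²) ≈ 3.6.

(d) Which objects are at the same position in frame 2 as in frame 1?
the pink circle, the yellow star, the brown circle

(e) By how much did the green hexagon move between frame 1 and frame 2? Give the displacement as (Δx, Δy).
(-0.2, -2.5)

The green hexagon was at (3.0, 7.4) in frame 1 and (2.8, 4.9) in frame 2.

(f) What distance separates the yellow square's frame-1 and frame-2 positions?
3.0

The yellow square moved from (2.3, 3.6) to (2.7, 0.6), a distance of √(0.4² + 3.0²) ≈ 3.0.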